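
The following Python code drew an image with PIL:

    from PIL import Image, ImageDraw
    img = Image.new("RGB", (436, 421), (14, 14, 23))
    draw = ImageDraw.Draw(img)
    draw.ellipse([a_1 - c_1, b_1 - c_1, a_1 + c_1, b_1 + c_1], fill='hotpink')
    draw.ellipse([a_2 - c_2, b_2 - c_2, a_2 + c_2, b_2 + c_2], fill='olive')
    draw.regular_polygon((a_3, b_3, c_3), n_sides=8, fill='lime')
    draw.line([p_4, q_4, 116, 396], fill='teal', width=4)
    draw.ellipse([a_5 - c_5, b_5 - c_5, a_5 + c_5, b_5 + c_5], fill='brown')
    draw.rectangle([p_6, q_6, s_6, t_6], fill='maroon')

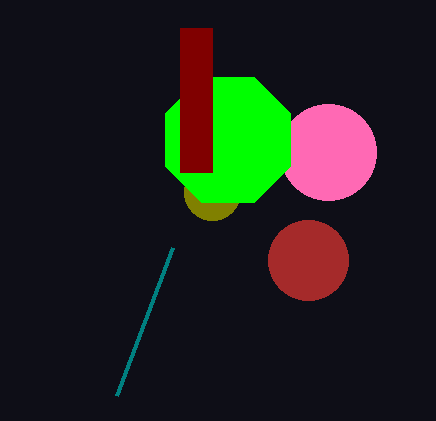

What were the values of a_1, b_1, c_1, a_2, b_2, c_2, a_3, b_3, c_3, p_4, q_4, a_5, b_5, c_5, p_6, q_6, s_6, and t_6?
a_1 = 328, b_1 = 152, c_1 = 48, a_2 = 212, b_2 = 192, c_2 = 28, a_3 = 228, b_3 = 140, c_3 = 68, p_4 = 172, q_4 = 248, a_5 = 308, b_5 = 260, c_5 = 40, p_6 = 180, q_6 = 28, s_6 = 212, t_6 = 172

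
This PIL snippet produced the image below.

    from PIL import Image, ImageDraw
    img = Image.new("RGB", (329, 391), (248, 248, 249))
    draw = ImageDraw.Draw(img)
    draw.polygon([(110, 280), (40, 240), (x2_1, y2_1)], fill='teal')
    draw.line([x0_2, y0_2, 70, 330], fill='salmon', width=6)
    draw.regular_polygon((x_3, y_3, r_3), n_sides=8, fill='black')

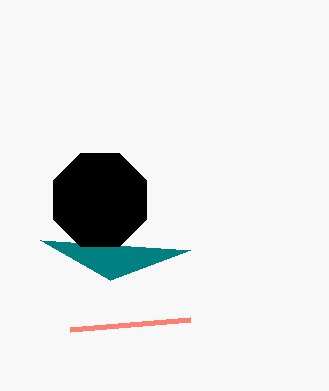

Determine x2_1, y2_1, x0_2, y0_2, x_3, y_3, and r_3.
x2_1 = 190; y2_1 = 250; x0_2 = 190; y0_2 = 320; x_3 = 100; y_3 = 200; r_3 = 50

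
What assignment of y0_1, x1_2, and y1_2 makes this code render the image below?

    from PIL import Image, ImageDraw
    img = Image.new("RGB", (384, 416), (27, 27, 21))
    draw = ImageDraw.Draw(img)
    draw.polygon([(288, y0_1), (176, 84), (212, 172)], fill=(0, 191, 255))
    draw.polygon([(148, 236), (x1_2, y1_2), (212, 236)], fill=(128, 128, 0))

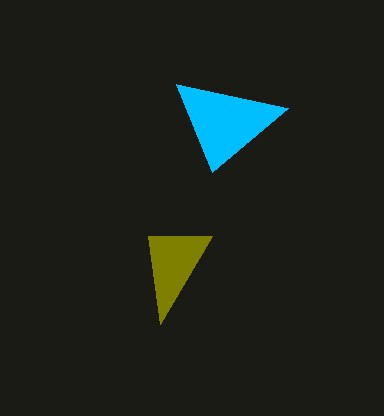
y0_1 = 108, x1_2 = 160, y1_2 = 324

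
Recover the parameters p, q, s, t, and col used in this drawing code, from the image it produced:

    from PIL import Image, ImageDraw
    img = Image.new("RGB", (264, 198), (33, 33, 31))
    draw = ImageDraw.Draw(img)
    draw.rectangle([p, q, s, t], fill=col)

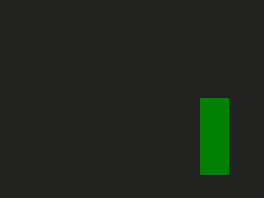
p = 200, q = 98, s = 228, t = 174, col = 'green'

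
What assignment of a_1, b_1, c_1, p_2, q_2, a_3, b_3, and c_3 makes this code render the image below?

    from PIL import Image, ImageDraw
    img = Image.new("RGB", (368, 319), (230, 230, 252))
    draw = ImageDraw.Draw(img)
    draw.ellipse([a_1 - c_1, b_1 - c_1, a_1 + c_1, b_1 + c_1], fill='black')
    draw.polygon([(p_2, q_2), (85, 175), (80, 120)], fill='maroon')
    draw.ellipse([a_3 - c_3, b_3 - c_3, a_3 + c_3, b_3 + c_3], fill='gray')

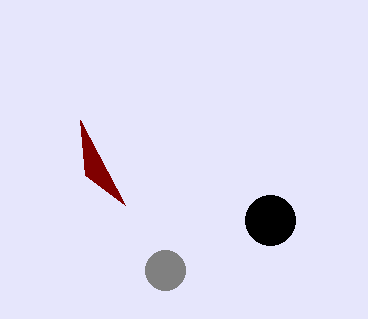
a_1 = 270; b_1 = 220; c_1 = 25; p_2 = 125; q_2 = 205; a_3 = 165; b_3 = 270; c_3 = 20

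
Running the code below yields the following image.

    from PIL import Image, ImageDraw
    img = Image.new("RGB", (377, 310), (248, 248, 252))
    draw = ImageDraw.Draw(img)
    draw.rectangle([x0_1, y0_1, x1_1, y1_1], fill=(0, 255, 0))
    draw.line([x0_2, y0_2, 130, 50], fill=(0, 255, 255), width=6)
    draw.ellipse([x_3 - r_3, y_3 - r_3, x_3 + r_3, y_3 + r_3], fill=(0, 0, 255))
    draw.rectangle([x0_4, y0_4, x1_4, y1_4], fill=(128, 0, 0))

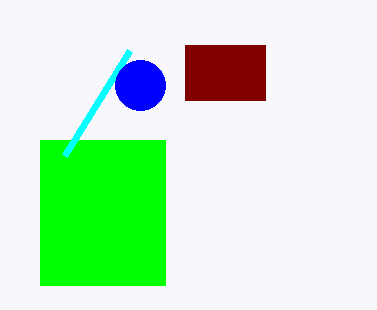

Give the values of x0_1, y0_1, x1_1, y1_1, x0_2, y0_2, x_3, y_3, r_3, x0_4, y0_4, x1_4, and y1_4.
x0_1 = 40; y0_1 = 140; x1_1 = 165; y1_1 = 285; x0_2 = 65; y0_2 = 155; x_3 = 140; y_3 = 85; r_3 = 25; x0_4 = 185; y0_4 = 45; x1_4 = 265; y1_4 = 100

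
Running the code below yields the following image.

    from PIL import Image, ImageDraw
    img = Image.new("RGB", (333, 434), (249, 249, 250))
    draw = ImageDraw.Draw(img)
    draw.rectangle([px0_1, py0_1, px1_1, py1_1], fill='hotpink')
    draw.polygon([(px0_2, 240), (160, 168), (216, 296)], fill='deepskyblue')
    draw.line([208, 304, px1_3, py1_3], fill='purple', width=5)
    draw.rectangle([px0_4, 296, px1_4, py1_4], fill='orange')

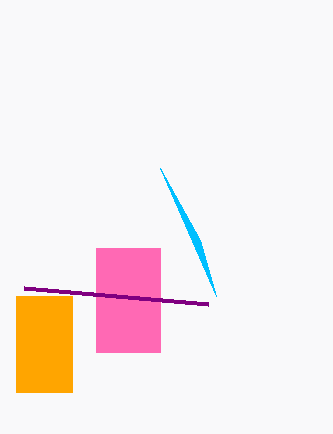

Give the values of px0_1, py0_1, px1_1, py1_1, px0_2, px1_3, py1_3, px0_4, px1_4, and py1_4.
px0_1 = 96, py0_1 = 248, px1_1 = 160, py1_1 = 352, px0_2 = 200, px1_3 = 24, py1_3 = 288, px0_4 = 16, px1_4 = 72, py1_4 = 392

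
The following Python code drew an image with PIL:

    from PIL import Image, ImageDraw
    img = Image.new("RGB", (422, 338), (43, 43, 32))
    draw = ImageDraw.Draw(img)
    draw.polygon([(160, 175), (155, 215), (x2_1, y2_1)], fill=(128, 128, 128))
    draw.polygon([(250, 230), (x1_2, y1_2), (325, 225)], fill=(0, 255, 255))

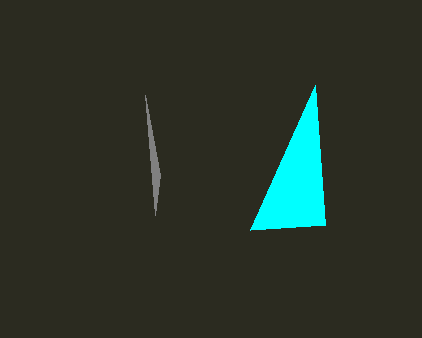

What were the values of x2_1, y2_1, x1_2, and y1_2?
x2_1 = 145
y2_1 = 95
x1_2 = 315
y1_2 = 85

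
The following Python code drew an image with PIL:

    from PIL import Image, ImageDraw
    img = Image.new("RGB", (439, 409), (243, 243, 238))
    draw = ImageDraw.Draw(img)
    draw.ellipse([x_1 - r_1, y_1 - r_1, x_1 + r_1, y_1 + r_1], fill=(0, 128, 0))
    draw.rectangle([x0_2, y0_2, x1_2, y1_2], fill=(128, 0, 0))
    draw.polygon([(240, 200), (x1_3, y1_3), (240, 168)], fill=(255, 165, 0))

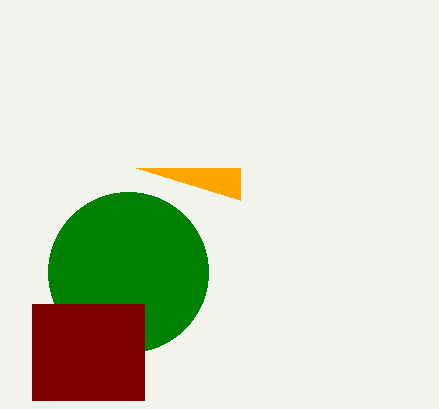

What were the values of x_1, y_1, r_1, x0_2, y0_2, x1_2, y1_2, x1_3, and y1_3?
x_1 = 128, y_1 = 272, r_1 = 80, x0_2 = 32, y0_2 = 304, x1_2 = 144, y1_2 = 400, x1_3 = 136, y1_3 = 168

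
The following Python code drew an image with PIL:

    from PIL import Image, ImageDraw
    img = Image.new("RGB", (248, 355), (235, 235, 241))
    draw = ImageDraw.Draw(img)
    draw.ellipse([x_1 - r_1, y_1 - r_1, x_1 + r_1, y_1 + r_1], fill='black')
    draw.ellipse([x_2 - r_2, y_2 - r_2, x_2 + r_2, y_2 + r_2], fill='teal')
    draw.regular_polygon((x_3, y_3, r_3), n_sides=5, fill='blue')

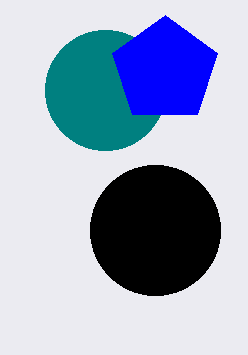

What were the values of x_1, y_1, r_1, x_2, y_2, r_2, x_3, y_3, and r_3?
x_1 = 155, y_1 = 230, r_1 = 65, x_2 = 105, y_2 = 90, r_2 = 60, x_3 = 165, y_3 = 70, r_3 = 55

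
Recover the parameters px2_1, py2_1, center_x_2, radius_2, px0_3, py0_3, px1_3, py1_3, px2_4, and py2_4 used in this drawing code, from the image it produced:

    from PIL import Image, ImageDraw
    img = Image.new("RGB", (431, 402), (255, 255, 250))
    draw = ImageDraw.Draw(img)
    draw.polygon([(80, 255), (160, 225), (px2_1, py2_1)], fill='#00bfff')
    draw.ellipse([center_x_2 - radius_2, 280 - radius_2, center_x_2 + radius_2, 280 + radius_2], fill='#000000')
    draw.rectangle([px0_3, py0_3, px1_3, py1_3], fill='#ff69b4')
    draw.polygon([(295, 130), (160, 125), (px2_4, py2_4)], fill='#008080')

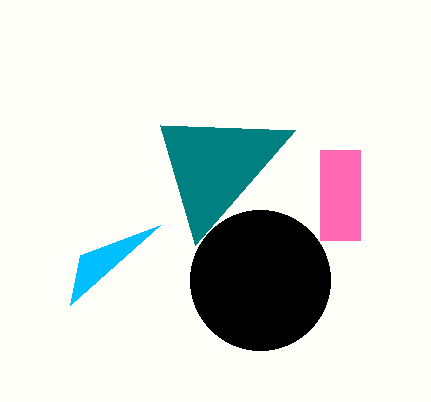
px2_1 = 70
py2_1 = 305
center_x_2 = 260
radius_2 = 70
px0_3 = 320
py0_3 = 150
px1_3 = 360
py1_3 = 240
px2_4 = 195
py2_4 = 245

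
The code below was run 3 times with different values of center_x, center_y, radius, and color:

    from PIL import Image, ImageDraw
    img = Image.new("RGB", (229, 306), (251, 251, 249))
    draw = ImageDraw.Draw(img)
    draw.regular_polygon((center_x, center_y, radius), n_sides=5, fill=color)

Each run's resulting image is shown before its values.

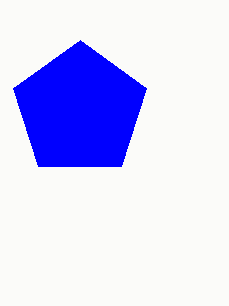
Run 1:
center_x = 80, center_y = 110, radius = 70, color = 'blue'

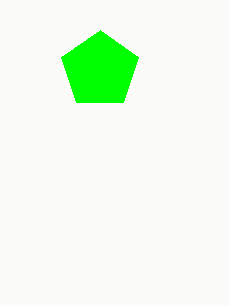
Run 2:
center_x = 100, center_y = 70, radius = 40, color = 'lime'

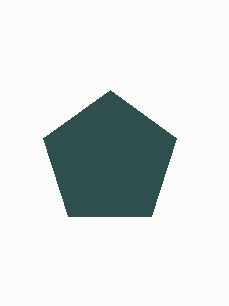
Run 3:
center_x = 110, center_y = 160, radius = 70, color = 'darkslategray'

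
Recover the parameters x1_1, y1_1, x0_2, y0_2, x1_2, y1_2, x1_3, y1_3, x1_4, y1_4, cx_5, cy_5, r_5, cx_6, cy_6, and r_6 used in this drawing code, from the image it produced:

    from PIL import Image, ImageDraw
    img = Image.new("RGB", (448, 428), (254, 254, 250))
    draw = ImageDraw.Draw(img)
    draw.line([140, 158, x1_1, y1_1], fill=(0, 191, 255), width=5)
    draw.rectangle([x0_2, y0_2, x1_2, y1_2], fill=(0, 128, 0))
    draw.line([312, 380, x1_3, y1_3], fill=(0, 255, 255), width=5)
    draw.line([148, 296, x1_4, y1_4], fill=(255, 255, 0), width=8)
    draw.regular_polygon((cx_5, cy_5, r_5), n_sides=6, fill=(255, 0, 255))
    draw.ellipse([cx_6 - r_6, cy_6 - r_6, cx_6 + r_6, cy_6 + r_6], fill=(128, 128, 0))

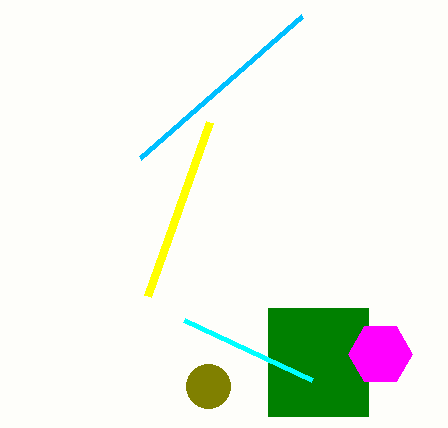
x1_1 = 302; y1_1 = 16; x0_2 = 268; y0_2 = 308; x1_2 = 368; y1_2 = 416; x1_3 = 184; y1_3 = 320; x1_4 = 210; y1_4 = 122; cx_5 = 380; cy_5 = 354; r_5 = 32; cx_6 = 208; cy_6 = 386; r_6 = 22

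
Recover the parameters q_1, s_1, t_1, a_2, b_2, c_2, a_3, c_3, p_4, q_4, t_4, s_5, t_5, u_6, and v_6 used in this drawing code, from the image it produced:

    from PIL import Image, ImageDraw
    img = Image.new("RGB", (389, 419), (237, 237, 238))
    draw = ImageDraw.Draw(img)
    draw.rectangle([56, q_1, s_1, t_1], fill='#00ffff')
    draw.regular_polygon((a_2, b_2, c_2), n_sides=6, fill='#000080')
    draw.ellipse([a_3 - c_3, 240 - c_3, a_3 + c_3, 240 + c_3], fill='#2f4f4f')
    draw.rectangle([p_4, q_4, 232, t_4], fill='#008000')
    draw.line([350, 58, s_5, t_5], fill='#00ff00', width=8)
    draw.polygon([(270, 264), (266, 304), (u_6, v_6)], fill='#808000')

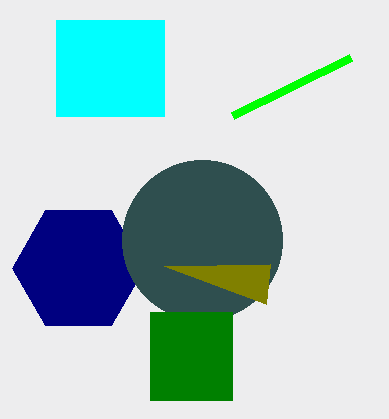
q_1 = 20; s_1 = 164; t_1 = 116; a_2 = 78; b_2 = 268; c_2 = 66; a_3 = 202; c_3 = 80; p_4 = 150; q_4 = 312; t_4 = 400; s_5 = 232; t_5 = 116; u_6 = 164; v_6 = 266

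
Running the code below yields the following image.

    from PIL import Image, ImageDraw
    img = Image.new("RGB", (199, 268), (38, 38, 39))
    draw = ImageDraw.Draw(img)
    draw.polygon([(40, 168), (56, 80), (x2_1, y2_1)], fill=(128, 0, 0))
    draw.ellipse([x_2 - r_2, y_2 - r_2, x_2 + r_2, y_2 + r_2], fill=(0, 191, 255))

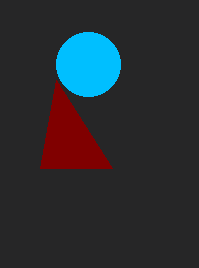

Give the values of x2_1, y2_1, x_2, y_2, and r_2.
x2_1 = 112; y2_1 = 168; x_2 = 88; y_2 = 64; r_2 = 32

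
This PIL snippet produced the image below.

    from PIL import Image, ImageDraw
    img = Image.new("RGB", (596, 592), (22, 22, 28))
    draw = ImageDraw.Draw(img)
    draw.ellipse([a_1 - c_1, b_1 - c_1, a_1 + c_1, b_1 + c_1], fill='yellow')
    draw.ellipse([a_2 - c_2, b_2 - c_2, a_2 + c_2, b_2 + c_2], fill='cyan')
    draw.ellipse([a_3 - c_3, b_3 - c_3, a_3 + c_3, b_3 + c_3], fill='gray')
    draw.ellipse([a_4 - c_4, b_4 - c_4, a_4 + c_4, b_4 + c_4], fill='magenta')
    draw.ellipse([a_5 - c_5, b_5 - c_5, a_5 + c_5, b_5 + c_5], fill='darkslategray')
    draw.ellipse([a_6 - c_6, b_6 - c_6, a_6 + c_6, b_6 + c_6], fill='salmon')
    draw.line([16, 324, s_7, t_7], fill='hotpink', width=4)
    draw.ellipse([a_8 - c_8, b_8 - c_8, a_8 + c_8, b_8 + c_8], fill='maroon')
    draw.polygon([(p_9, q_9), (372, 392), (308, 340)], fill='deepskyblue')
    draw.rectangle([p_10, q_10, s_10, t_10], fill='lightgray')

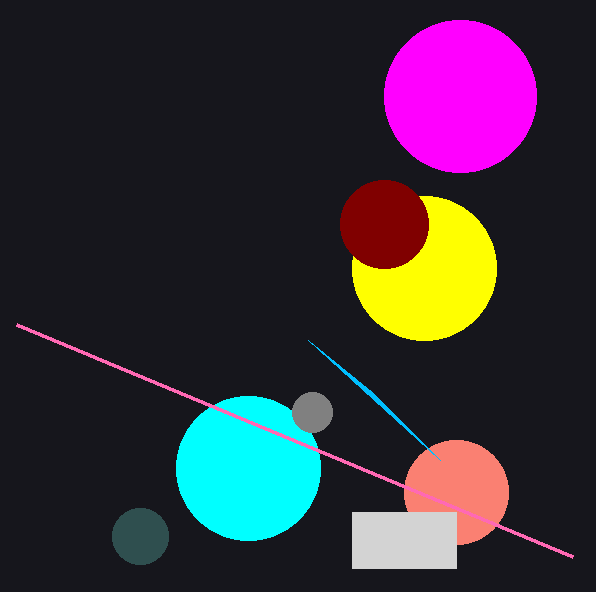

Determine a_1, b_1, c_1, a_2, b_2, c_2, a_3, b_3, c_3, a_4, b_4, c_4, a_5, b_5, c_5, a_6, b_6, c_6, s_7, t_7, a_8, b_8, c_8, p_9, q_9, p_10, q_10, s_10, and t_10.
a_1 = 424; b_1 = 268; c_1 = 72; a_2 = 248; b_2 = 468; c_2 = 72; a_3 = 312; b_3 = 412; c_3 = 20; a_4 = 460; b_4 = 96; c_4 = 76; a_5 = 140; b_5 = 536; c_5 = 28; a_6 = 456; b_6 = 492; c_6 = 52; s_7 = 572; t_7 = 556; a_8 = 384; b_8 = 224; c_8 = 44; p_9 = 440; q_9 = 460; p_10 = 352; q_10 = 512; s_10 = 456; t_10 = 568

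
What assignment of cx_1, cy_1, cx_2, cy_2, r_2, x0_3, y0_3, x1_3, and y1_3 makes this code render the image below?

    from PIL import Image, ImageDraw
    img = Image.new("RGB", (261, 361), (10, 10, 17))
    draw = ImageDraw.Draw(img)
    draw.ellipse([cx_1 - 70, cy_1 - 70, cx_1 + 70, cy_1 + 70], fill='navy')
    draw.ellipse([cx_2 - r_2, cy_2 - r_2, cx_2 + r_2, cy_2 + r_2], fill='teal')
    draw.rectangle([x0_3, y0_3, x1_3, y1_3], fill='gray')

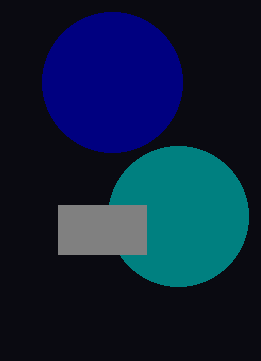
cx_1 = 112, cy_1 = 82, cx_2 = 178, cy_2 = 216, r_2 = 70, x0_3 = 58, y0_3 = 205, x1_3 = 146, y1_3 = 254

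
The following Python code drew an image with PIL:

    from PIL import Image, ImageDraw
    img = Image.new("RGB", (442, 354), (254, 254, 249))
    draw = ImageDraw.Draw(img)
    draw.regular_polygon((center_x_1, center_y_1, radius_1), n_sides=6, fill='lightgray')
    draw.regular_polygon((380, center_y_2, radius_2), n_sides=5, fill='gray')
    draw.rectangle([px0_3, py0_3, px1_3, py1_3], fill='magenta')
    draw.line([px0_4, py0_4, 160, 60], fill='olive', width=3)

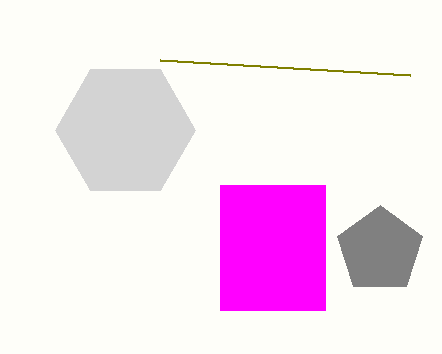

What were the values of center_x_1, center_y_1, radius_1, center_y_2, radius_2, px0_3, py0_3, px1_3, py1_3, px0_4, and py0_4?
center_x_1 = 125, center_y_1 = 130, radius_1 = 70, center_y_2 = 250, radius_2 = 45, px0_3 = 220, py0_3 = 185, px1_3 = 325, py1_3 = 310, px0_4 = 410, py0_4 = 75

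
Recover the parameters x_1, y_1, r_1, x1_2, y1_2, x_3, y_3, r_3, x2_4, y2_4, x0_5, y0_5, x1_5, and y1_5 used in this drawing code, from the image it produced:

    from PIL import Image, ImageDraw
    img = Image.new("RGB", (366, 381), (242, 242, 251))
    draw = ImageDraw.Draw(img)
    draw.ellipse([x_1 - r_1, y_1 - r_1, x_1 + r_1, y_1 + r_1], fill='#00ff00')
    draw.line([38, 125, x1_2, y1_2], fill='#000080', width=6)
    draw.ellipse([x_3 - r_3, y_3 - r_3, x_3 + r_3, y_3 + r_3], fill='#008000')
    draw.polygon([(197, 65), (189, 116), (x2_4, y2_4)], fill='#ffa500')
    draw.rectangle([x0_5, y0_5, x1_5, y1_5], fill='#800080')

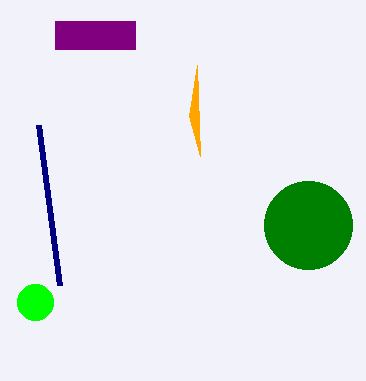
x_1 = 35, y_1 = 302, r_1 = 18, x1_2 = 59, y1_2 = 285, x_3 = 308, y_3 = 225, r_3 = 44, x2_4 = 200, y2_4 = 156, x0_5 = 55, y0_5 = 21, x1_5 = 135, y1_5 = 49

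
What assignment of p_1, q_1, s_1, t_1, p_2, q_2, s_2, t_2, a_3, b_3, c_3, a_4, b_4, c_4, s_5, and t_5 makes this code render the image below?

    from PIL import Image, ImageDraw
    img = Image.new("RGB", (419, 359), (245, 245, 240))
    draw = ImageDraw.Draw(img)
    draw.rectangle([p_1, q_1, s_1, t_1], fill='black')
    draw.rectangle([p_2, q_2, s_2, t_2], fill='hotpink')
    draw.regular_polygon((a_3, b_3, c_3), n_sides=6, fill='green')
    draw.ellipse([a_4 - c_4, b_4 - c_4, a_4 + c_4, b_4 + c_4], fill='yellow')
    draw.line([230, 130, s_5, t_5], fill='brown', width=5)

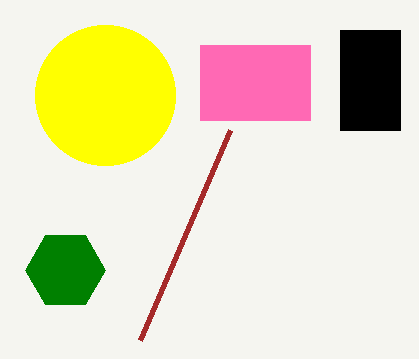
p_1 = 340
q_1 = 30
s_1 = 400
t_1 = 130
p_2 = 200
q_2 = 45
s_2 = 310
t_2 = 120
a_3 = 65
b_3 = 270
c_3 = 40
a_4 = 105
b_4 = 95
c_4 = 70
s_5 = 140
t_5 = 340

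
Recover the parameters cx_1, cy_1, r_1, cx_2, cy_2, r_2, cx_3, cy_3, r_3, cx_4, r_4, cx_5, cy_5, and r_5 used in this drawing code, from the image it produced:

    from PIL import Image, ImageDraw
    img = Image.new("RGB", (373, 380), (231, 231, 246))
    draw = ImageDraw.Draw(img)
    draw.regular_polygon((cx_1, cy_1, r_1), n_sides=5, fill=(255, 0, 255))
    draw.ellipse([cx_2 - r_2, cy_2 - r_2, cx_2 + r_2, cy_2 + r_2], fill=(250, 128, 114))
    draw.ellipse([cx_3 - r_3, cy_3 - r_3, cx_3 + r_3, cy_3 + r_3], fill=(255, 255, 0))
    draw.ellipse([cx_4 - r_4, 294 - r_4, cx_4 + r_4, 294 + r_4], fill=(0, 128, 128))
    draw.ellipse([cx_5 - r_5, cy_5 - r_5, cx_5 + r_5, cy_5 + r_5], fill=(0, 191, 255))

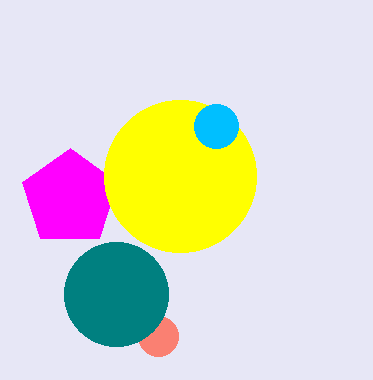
cx_1 = 70
cy_1 = 198
r_1 = 50
cx_2 = 158
cy_2 = 336
r_2 = 20
cx_3 = 180
cy_3 = 176
r_3 = 76
cx_4 = 116
r_4 = 52
cx_5 = 216
cy_5 = 126
r_5 = 22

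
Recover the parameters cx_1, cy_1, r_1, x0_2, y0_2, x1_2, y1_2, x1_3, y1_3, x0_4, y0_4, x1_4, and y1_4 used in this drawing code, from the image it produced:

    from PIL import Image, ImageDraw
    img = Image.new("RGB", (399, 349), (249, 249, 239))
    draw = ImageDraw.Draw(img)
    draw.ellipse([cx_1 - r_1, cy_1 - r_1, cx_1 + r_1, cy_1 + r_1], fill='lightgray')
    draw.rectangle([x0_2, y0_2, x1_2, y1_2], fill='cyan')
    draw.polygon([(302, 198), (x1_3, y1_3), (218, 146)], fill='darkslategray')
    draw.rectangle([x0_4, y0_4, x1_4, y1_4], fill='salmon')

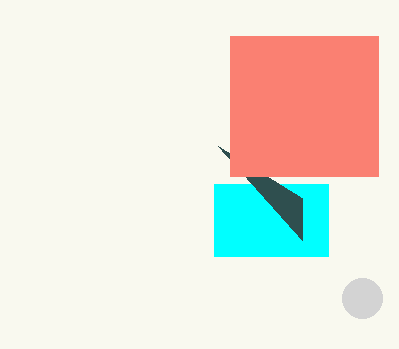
cx_1 = 362; cy_1 = 298; r_1 = 20; x0_2 = 214; y0_2 = 184; x1_2 = 328; y1_2 = 256; x1_3 = 302; y1_3 = 240; x0_4 = 230; y0_4 = 36; x1_4 = 378; y1_4 = 176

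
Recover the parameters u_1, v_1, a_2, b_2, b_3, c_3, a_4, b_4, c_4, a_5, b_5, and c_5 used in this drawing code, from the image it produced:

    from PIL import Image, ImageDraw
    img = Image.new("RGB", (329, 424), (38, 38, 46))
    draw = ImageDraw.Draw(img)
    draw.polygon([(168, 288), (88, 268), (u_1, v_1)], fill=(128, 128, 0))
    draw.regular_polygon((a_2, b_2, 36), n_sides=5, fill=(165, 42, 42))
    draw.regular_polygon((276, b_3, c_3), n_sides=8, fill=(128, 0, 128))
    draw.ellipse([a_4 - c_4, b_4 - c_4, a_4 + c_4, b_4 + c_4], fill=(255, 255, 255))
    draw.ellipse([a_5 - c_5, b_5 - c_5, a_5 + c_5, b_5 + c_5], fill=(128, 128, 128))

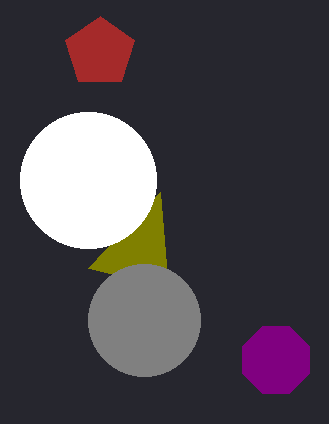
u_1 = 160; v_1 = 192; a_2 = 100; b_2 = 52; b_3 = 360; c_3 = 36; a_4 = 88; b_4 = 180; c_4 = 68; a_5 = 144; b_5 = 320; c_5 = 56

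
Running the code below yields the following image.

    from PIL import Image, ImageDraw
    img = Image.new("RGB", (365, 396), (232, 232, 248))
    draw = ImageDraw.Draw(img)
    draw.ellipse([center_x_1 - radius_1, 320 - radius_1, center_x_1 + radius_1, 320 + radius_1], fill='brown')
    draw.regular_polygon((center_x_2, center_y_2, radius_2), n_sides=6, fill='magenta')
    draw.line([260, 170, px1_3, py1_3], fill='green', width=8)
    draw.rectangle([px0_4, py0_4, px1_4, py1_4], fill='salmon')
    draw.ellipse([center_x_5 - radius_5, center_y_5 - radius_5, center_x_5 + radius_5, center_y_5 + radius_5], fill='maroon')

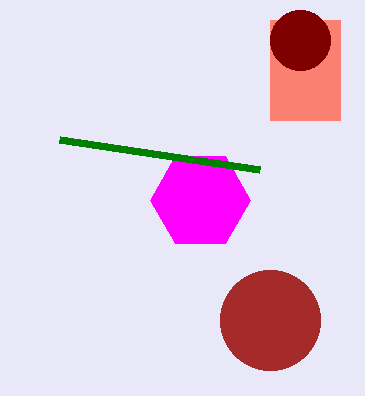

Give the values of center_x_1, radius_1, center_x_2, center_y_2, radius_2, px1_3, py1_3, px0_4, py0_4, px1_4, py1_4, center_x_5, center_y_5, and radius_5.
center_x_1 = 270
radius_1 = 50
center_x_2 = 200
center_y_2 = 200
radius_2 = 50
px1_3 = 60
py1_3 = 140
px0_4 = 270
py0_4 = 20
px1_4 = 340
py1_4 = 120
center_x_5 = 300
center_y_5 = 40
radius_5 = 30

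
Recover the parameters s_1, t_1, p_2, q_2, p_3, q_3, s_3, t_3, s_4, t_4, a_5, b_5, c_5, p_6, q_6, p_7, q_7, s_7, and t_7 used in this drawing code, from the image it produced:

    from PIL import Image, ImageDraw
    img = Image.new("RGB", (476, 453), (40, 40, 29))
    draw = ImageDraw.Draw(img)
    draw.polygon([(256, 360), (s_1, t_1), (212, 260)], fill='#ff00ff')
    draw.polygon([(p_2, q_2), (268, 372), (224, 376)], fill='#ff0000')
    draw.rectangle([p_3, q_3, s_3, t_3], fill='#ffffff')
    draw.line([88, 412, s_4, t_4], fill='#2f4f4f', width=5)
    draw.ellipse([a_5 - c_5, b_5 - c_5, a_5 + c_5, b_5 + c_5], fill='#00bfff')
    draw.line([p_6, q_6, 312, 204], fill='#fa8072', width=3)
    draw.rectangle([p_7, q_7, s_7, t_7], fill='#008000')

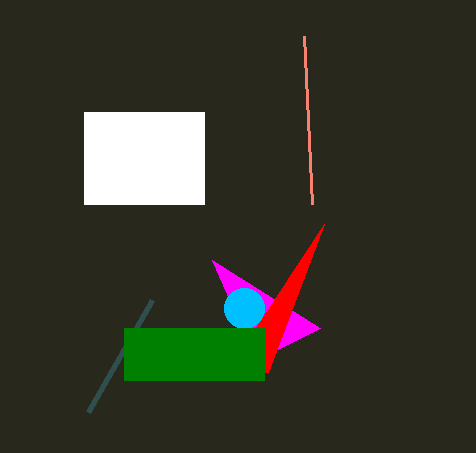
s_1 = 320, t_1 = 328, p_2 = 324, q_2 = 224, p_3 = 84, q_3 = 112, s_3 = 204, t_3 = 204, s_4 = 152, t_4 = 300, a_5 = 244, b_5 = 308, c_5 = 20, p_6 = 304, q_6 = 36, p_7 = 124, q_7 = 328, s_7 = 264, t_7 = 380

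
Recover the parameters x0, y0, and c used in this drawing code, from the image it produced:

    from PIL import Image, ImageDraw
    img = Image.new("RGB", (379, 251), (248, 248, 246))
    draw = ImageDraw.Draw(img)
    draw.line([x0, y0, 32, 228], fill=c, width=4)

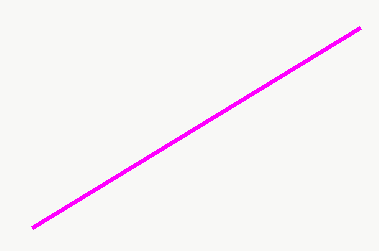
x0 = 360, y0 = 28, c = 'magenta'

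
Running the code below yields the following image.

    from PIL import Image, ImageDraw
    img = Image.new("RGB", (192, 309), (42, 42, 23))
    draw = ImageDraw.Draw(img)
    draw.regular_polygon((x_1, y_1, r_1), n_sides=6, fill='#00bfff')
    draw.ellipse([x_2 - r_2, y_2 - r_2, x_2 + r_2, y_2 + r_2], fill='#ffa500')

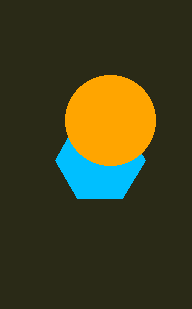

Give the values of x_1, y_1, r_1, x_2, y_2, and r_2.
x_1 = 100; y_1 = 160; r_1 = 45; x_2 = 110; y_2 = 120; r_2 = 45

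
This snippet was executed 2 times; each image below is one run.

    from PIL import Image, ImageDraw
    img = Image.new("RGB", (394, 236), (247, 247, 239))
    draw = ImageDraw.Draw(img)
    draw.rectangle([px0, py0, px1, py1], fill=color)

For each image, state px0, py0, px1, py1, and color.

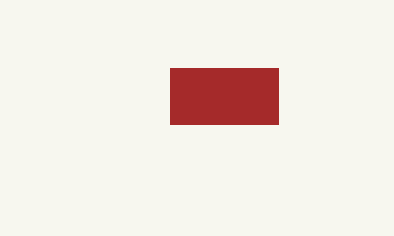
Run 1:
px0 = 170, py0 = 68, px1 = 278, py1 = 124, color = 'brown'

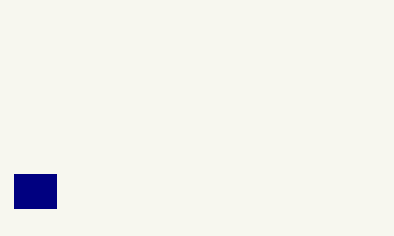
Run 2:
px0 = 14
py0 = 174
px1 = 56
py1 = 208
color = 'navy'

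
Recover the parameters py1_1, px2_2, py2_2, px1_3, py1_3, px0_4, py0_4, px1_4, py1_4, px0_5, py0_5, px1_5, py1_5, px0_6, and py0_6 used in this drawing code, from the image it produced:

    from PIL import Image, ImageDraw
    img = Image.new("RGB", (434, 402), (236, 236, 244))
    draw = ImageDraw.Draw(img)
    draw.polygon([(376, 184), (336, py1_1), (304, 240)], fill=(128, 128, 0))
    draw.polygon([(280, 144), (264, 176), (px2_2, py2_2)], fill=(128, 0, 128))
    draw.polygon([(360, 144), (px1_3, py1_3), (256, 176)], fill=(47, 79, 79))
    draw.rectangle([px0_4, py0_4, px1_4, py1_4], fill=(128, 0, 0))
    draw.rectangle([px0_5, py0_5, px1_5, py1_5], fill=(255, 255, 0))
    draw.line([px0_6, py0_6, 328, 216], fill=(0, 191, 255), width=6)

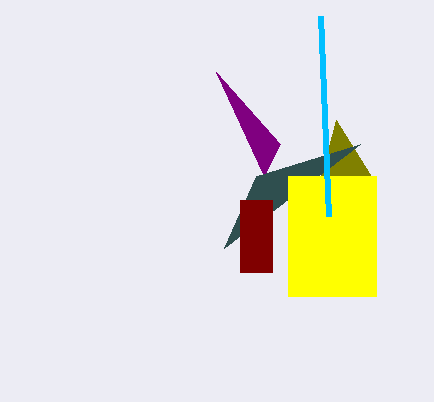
py1_1 = 120, px2_2 = 216, py2_2 = 72, px1_3 = 224, py1_3 = 248, px0_4 = 240, py0_4 = 200, px1_4 = 272, py1_4 = 272, px0_5 = 288, py0_5 = 176, px1_5 = 376, py1_5 = 296, px0_6 = 320, py0_6 = 16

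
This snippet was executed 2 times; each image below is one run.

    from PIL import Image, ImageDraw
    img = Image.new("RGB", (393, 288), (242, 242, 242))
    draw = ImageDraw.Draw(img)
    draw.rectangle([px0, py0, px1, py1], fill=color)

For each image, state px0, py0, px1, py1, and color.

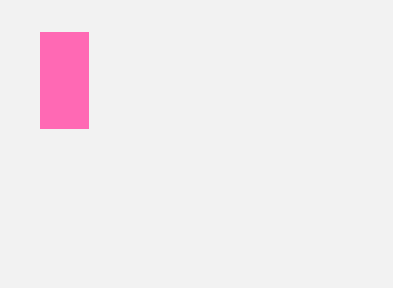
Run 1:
px0 = 40
py0 = 32
px1 = 88
py1 = 128
color = 'hotpink'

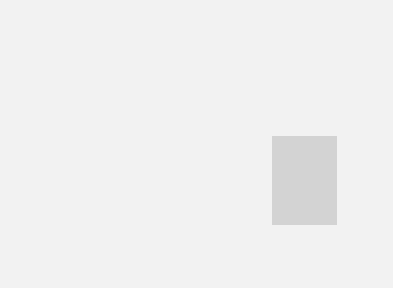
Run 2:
px0 = 272; py0 = 136; px1 = 336; py1 = 224; color = 'lightgray'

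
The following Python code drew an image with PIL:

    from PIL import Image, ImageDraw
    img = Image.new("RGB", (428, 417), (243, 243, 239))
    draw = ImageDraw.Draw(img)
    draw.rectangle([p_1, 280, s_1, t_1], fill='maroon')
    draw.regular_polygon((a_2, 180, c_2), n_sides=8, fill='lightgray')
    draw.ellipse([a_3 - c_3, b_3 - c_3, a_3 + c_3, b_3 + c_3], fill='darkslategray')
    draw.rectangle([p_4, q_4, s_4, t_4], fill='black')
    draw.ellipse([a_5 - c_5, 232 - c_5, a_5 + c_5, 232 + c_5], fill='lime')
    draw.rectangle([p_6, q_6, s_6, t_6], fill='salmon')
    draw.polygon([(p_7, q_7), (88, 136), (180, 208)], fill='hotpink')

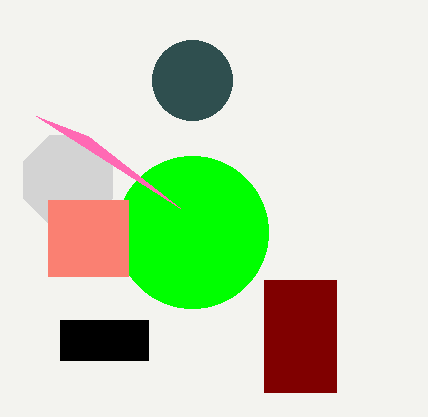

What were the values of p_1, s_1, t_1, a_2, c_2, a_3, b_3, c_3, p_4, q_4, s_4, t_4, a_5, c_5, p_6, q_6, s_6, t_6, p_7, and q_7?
p_1 = 264; s_1 = 336; t_1 = 392; a_2 = 68; c_2 = 48; a_3 = 192; b_3 = 80; c_3 = 40; p_4 = 60; q_4 = 320; s_4 = 148; t_4 = 360; a_5 = 192; c_5 = 76; p_6 = 48; q_6 = 200; s_6 = 128; t_6 = 276; p_7 = 36; q_7 = 116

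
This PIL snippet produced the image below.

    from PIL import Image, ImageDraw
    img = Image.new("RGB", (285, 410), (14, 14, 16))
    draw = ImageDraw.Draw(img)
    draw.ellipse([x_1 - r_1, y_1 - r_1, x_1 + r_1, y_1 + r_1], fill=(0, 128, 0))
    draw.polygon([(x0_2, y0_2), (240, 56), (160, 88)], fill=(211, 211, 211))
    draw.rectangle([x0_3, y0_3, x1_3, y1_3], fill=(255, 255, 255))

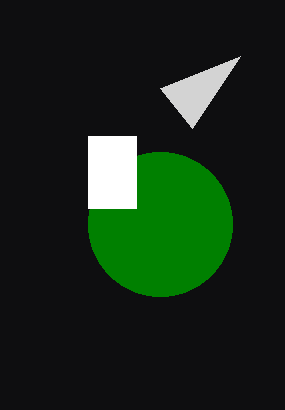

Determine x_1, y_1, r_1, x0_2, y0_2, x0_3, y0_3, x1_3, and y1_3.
x_1 = 160, y_1 = 224, r_1 = 72, x0_2 = 192, y0_2 = 128, x0_3 = 88, y0_3 = 136, x1_3 = 136, y1_3 = 208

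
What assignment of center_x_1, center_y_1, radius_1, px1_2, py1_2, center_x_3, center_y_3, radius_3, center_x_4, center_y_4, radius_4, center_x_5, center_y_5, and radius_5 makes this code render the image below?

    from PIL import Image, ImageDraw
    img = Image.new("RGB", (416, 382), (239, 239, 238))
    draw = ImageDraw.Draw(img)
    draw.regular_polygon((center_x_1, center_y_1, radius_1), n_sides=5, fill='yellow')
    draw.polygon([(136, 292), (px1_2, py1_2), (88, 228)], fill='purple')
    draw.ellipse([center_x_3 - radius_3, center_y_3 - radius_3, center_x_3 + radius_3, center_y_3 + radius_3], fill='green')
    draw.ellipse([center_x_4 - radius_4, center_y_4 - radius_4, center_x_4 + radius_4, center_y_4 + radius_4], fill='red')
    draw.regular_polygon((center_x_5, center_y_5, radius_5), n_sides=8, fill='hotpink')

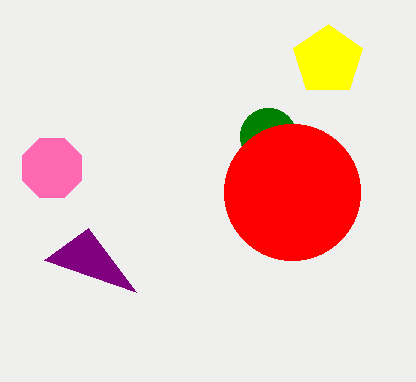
center_x_1 = 328, center_y_1 = 60, radius_1 = 36, px1_2 = 44, py1_2 = 260, center_x_3 = 268, center_y_3 = 136, radius_3 = 28, center_x_4 = 292, center_y_4 = 192, radius_4 = 68, center_x_5 = 52, center_y_5 = 168, radius_5 = 32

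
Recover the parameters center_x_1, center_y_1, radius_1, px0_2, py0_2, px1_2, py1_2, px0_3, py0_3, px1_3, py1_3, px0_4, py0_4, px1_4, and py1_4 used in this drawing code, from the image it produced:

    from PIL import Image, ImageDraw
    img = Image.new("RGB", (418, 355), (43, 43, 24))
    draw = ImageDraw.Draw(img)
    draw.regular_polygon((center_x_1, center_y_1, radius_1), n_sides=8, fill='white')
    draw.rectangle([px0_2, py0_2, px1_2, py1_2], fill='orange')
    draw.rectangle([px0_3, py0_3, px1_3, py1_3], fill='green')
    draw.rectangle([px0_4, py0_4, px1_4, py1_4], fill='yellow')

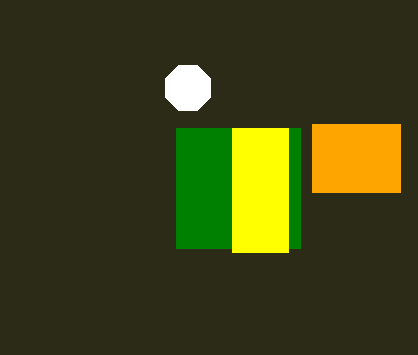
center_x_1 = 188, center_y_1 = 88, radius_1 = 24, px0_2 = 312, py0_2 = 124, px1_2 = 400, py1_2 = 192, px0_3 = 176, py0_3 = 128, px1_3 = 300, py1_3 = 248, px0_4 = 232, py0_4 = 128, px1_4 = 288, py1_4 = 252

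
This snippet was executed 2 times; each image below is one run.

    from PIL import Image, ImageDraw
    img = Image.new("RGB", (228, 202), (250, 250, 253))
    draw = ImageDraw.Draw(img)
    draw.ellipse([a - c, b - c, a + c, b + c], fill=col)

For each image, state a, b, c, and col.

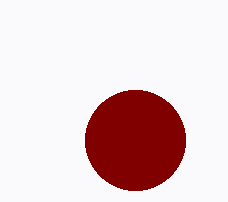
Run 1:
a = 135; b = 140; c = 50; col = 'maroon'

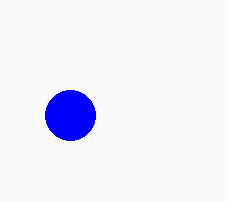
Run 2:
a = 70, b = 115, c = 25, col = 'blue'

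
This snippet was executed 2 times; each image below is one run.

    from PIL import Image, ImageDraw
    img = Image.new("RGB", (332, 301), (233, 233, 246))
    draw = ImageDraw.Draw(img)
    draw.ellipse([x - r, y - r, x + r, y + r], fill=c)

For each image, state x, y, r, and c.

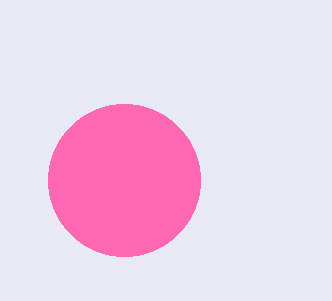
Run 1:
x = 124; y = 180; r = 76; c = 'hotpink'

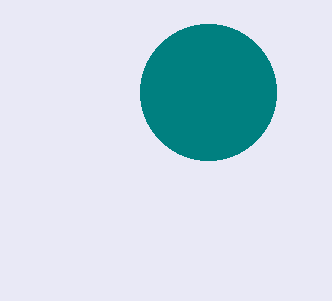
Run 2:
x = 208, y = 92, r = 68, c = 'teal'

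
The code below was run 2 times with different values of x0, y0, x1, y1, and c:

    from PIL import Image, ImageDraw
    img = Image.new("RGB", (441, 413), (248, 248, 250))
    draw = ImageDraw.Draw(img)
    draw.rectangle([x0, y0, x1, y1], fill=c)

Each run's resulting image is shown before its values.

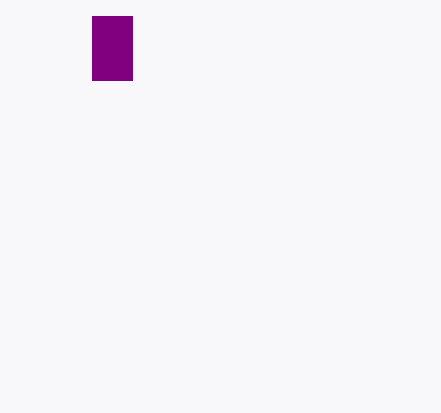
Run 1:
x0 = 92
y0 = 16
x1 = 132
y1 = 80
c = 'purple'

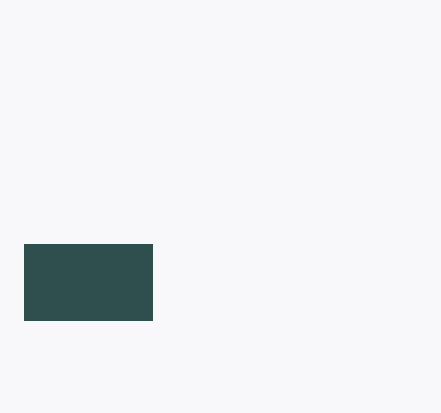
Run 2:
x0 = 24, y0 = 244, x1 = 152, y1 = 320, c = 'darkslategray'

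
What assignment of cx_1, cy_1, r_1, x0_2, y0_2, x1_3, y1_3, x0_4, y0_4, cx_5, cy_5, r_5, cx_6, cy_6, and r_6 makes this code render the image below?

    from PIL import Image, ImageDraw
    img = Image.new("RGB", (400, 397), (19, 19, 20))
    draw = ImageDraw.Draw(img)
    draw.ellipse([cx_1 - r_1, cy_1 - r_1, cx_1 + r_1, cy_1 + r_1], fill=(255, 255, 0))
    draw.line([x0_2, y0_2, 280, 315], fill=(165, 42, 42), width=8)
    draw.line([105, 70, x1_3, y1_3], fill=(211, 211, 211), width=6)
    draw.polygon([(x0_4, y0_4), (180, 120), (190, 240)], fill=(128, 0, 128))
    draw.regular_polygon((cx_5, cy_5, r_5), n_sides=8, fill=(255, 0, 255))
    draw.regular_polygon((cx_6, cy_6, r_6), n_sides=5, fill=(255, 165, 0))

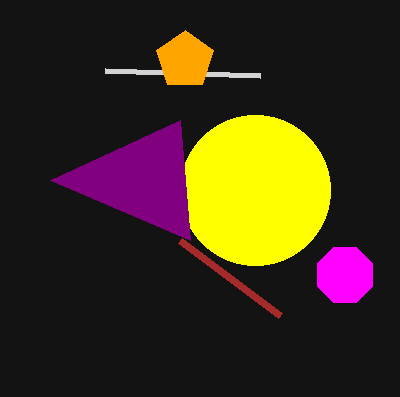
cx_1 = 255
cy_1 = 190
r_1 = 75
x0_2 = 180
y0_2 = 240
x1_3 = 260
y1_3 = 75
x0_4 = 50
y0_4 = 180
cx_5 = 345
cy_5 = 275
r_5 = 30
cx_6 = 185
cy_6 = 60
r_6 = 30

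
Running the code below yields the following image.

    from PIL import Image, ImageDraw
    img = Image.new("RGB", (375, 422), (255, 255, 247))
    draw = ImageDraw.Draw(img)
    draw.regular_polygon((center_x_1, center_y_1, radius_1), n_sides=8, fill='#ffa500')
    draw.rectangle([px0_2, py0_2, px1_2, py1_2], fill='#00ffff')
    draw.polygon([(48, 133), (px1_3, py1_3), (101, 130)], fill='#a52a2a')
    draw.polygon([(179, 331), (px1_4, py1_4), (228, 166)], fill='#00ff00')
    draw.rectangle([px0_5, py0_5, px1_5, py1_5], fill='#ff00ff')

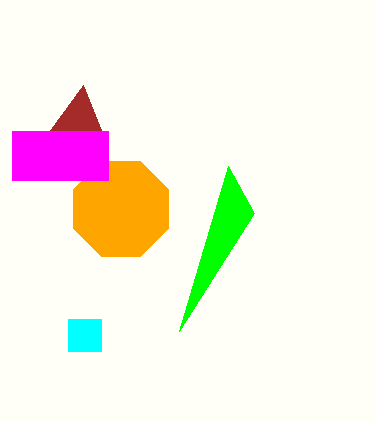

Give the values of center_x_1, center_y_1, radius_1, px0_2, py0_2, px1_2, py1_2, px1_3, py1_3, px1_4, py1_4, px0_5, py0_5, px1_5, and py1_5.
center_x_1 = 121
center_y_1 = 209
radius_1 = 51
px0_2 = 68
py0_2 = 319
px1_2 = 101
py1_2 = 351
px1_3 = 83
py1_3 = 85
px1_4 = 254
py1_4 = 213
px0_5 = 12
py0_5 = 131
px1_5 = 108
py1_5 = 180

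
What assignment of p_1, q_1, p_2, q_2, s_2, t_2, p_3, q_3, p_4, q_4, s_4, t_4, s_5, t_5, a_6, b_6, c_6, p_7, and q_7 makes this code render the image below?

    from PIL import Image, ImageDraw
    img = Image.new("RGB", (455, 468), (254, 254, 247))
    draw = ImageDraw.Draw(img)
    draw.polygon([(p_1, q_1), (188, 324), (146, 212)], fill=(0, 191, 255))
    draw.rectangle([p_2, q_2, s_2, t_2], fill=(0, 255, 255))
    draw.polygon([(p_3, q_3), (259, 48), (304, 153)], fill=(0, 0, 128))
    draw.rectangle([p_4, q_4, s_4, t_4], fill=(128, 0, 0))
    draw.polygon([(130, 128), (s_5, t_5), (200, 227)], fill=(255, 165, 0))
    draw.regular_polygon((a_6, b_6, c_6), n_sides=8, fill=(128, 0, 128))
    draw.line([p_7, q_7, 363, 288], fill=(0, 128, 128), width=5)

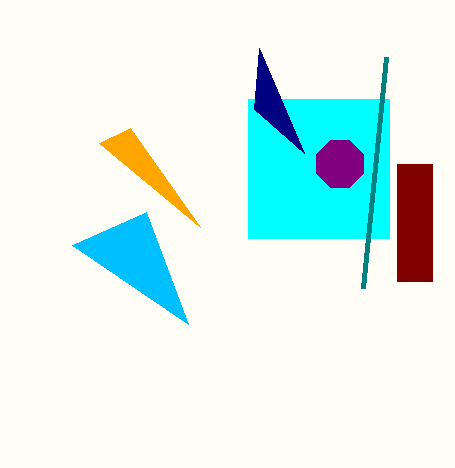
p_1 = 72
q_1 = 245
p_2 = 248
q_2 = 99
s_2 = 389
t_2 = 238
p_3 = 254
q_3 = 109
p_4 = 397
q_4 = 164
s_4 = 432
t_4 = 281
s_5 = 99
t_5 = 143
a_6 = 340
b_6 = 164
c_6 = 25
p_7 = 386
q_7 = 57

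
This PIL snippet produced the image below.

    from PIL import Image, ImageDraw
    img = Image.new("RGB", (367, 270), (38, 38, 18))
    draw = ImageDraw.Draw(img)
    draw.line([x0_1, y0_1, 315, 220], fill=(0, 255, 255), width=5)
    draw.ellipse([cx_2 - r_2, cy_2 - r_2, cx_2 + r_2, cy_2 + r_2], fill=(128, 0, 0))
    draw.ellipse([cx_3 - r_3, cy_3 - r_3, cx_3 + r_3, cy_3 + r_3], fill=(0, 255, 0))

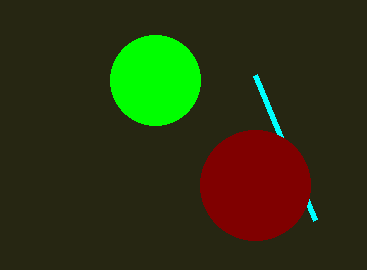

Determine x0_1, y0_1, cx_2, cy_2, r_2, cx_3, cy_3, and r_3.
x0_1 = 255
y0_1 = 75
cx_2 = 255
cy_2 = 185
r_2 = 55
cx_3 = 155
cy_3 = 80
r_3 = 45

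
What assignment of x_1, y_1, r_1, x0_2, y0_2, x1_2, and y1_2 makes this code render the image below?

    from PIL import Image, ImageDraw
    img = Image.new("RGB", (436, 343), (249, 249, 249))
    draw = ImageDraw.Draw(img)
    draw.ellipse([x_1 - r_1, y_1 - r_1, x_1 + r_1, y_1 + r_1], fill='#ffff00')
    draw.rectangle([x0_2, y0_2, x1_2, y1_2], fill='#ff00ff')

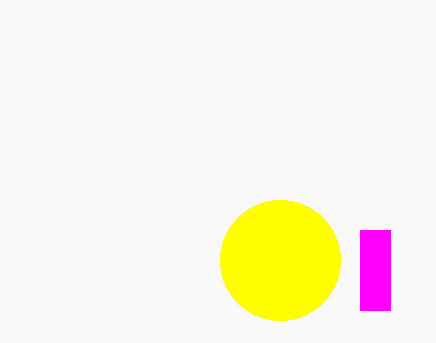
x_1 = 280, y_1 = 260, r_1 = 60, x0_2 = 360, y0_2 = 230, x1_2 = 390, y1_2 = 310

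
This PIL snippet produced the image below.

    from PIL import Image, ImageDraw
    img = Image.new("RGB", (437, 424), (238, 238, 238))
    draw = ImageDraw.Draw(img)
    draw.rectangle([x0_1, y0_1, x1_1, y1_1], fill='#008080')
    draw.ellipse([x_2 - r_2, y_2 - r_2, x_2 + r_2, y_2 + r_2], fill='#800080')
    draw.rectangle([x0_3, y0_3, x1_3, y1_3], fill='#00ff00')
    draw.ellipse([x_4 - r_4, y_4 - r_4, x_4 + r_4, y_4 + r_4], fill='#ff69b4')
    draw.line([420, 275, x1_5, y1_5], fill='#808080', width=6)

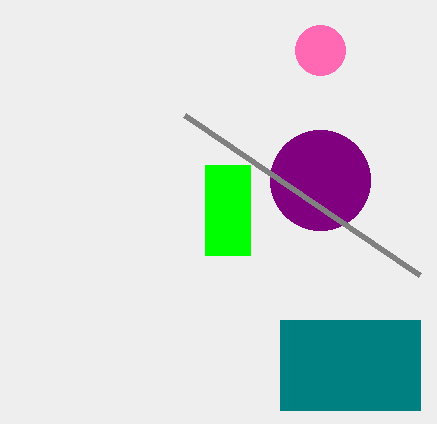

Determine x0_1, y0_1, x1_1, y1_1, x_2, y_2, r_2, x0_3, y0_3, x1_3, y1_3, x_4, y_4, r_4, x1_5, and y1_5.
x0_1 = 280; y0_1 = 320; x1_1 = 420; y1_1 = 410; x_2 = 320; y_2 = 180; r_2 = 50; x0_3 = 205; y0_3 = 165; x1_3 = 250; y1_3 = 255; x_4 = 320; y_4 = 50; r_4 = 25; x1_5 = 185; y1_5 = 115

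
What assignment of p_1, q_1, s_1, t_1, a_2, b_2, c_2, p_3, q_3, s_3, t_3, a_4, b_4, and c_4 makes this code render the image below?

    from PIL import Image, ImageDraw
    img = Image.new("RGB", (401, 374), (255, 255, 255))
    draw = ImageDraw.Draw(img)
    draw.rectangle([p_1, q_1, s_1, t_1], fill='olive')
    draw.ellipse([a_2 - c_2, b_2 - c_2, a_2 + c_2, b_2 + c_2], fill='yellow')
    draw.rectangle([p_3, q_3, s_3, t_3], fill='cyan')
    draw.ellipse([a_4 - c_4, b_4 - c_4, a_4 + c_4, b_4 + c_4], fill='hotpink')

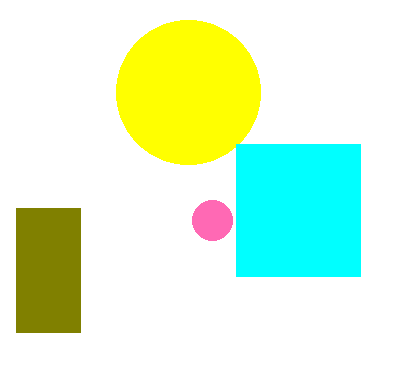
p_1 = 16; q_1 = 208; s_1 = 80; t_1 = 332; a_2 = 188; b_2 = 92; c_2 = 72; p_3 = 236; q_3 = 144; s_3 = 360; t_3 = 276; a_4 = 212; b_4 = 220; c_4 = 20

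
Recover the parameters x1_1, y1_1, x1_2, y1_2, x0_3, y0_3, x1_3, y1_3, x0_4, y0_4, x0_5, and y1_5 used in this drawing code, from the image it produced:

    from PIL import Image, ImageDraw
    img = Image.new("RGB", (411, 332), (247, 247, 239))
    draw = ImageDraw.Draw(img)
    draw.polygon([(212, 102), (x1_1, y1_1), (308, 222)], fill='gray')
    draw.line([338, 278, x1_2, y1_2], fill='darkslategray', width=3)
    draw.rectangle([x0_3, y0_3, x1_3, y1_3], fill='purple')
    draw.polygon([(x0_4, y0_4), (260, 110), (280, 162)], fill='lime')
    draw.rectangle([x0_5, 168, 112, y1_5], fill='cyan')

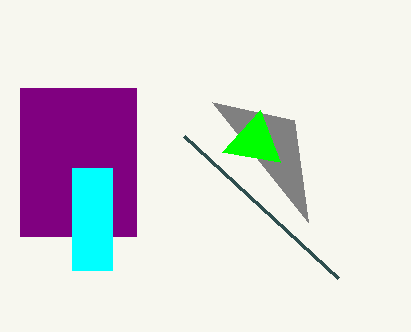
x1_1 = 294; y1_1 = 120; x1_2 = 184; y1_2 = 136; x0_3 = 20; y0_3 = 88; x1_3 = 136; y1_3 = 236; x0_4 = 222; y0_4 = 152; x0_5 = 72; y1_5 = 270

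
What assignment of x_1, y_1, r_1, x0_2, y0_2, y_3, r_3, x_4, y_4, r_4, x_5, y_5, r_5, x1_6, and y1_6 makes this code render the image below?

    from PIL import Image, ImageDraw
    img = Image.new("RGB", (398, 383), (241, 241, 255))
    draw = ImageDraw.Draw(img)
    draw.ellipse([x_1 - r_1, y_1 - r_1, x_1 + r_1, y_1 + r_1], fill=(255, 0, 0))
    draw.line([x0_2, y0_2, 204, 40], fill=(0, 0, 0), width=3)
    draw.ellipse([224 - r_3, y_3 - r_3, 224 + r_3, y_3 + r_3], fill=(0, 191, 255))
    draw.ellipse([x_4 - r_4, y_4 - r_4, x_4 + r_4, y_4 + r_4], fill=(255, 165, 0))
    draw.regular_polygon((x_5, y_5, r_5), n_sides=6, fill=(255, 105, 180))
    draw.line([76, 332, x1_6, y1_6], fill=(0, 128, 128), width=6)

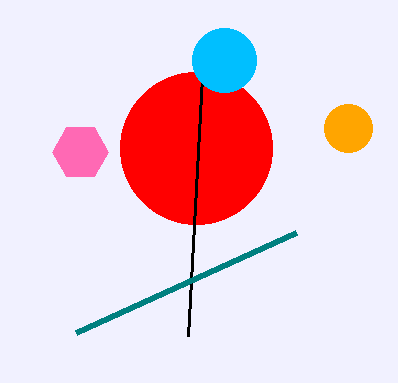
x_1 = 196; y_1 = 148; r_1 = 76; x0_2 = 188; y0_2 = 336; y_3 = 60; r_3 = 32; x_4 = 348; y_4 = 128; r_4 = 24; x_5 = 80; y_5 = 152; r_5 = 28; x1_6 = 296; y1_6 = 232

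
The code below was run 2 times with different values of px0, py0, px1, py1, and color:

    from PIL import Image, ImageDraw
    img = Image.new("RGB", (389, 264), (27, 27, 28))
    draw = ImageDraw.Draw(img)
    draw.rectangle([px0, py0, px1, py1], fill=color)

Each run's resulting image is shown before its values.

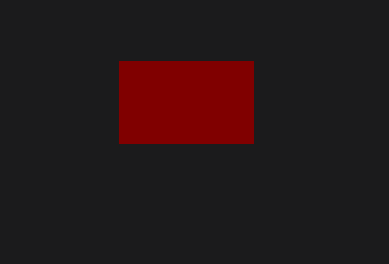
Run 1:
px0 = 119; py0 = 61; px1 = 253; py1 = 143; color = 'maroon'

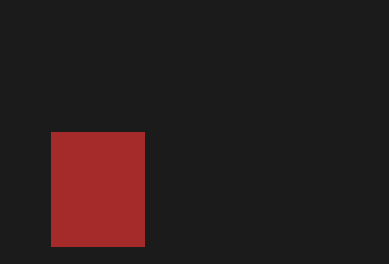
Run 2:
px0 = 51
py0 = 132
px1 = 144
py1 = 246
color = 'brown'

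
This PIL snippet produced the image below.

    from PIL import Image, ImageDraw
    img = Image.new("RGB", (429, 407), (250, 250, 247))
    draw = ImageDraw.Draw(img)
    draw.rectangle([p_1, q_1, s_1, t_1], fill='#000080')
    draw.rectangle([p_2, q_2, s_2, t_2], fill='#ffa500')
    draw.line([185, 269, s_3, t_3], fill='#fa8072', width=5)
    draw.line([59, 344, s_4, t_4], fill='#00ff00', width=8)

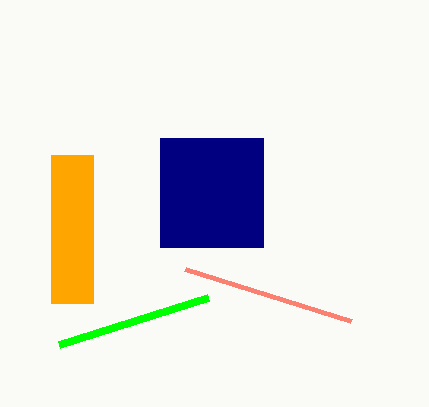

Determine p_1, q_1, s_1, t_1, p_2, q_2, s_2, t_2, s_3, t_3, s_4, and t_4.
p_1 = 160, q_1 = 138, s_1 = 263, t_1 = 247, p_2 = 51, q_2 = 155, s_2 = 93, t_2 = 303, s_3 = 351, t_3 = 321, s_4 = 208, t_4 = 297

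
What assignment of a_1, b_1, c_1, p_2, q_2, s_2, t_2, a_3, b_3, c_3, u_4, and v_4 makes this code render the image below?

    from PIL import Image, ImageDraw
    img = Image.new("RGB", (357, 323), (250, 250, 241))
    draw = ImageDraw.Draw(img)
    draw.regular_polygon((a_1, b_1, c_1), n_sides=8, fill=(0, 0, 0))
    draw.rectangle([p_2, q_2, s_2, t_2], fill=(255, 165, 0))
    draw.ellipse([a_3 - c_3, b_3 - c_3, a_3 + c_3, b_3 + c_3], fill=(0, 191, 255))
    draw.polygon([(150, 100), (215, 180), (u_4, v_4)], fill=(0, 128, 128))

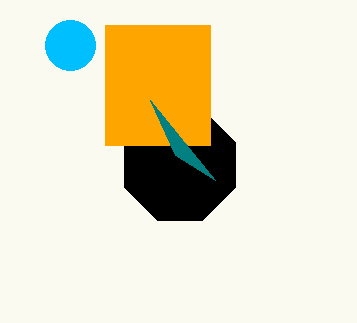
a_1 = 180; b_1 = 165; c_1 = 60; p_2 = 105; q_2 = 25; s_2 = 210; t_2 = 145; a_3 = 70; b_3 = 45; c_3 = 25; u_4 = 175; v_4 = 155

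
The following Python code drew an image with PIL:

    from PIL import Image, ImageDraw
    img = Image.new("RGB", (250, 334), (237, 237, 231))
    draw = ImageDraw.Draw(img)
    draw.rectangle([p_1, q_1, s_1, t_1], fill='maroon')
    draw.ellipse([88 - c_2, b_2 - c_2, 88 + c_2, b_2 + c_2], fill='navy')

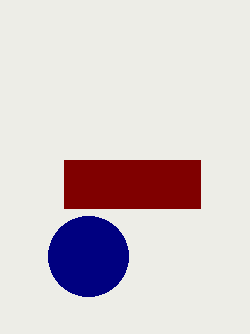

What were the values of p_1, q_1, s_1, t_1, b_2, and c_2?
p_1 = 64, q_1 = 160, s_1 = 200, t_1 = 208, b_2 = 256, c_2 = 40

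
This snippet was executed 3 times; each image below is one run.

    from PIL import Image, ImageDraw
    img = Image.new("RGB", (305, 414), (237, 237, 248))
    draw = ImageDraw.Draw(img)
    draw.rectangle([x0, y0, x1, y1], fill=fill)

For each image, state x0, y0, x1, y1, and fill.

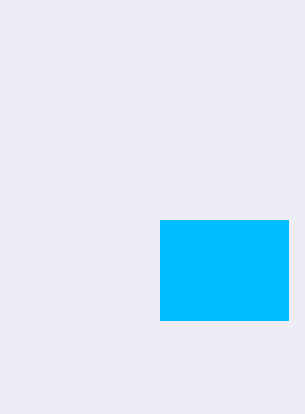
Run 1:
x0 = 160
y0 = 220
x1 = 288
y1 = 320
fill = 'deepskyblue'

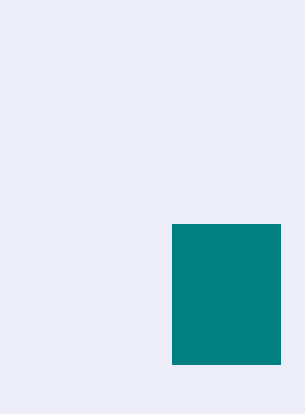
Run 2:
x0 = 172, y0 = 224, x1 = 280, y1 = 364, fill = 'teal'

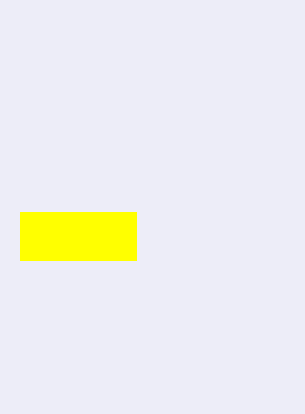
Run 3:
x0 = 20
y0 = 212
x1 = 136
y1 = 260
fill = 'yellow'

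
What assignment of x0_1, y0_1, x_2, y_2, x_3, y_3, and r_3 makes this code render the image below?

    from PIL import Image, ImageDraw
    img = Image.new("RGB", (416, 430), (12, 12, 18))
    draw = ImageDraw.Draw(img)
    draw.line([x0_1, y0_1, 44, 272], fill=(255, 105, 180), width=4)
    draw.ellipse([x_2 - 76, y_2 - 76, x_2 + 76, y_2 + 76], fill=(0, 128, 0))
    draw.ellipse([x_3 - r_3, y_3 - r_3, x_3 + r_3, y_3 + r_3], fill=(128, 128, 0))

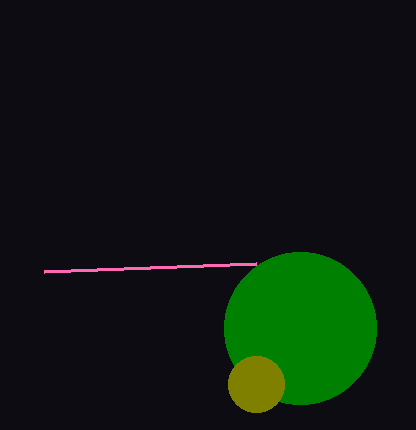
x0_1 = 256
y0_1 = 264
x_2 = 300
y_2 = 328
x_3 = 256
y_3 = 384
r_3 = 28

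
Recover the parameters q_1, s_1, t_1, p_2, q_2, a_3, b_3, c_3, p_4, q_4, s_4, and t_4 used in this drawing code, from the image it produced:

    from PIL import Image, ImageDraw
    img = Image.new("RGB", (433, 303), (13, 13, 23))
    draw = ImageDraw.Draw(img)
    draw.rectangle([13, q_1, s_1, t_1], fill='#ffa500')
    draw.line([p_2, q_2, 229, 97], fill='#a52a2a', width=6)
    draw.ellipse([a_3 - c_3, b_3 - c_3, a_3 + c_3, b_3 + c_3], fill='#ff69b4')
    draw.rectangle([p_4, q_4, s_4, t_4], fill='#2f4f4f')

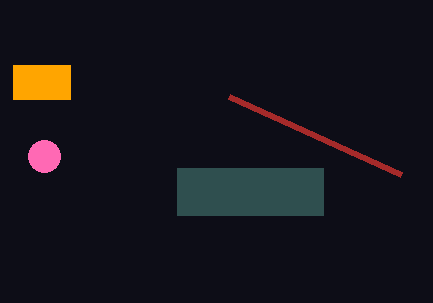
q_1 = 65, s_1 = 70, t_1 = 99, p_2 = 401, q_2 = 175, a_3 = 44, b_3 = 156, c_3 = 16, p_4 = 177, q_4 = 168, s_4 = 323, t_4 = 215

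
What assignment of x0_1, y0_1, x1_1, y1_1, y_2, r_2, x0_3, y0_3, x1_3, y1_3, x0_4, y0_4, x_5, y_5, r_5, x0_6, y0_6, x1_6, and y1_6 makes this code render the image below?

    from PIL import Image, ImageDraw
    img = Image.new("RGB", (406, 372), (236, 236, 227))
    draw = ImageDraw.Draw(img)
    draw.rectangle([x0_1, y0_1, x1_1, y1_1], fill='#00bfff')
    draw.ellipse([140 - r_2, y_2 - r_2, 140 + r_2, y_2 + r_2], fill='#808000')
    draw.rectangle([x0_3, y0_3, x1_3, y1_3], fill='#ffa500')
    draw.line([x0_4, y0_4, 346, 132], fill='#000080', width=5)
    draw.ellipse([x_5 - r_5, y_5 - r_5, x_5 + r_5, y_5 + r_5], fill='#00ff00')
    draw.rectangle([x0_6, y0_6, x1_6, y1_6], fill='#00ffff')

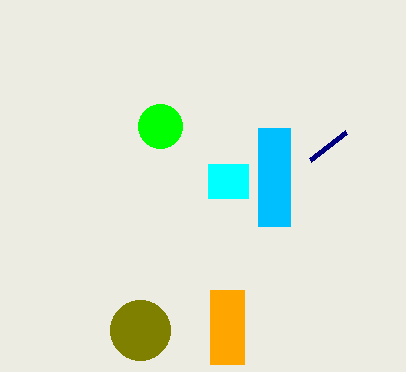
x0_1 = 258
y0_1 = 128
x1_1 = 290
y1_1 = 226
y_2 = 330
r_2 = 30
x0_3 = 210
y0_3 = 290
x1_3 = 244
y1_3 = 364
x0_4 = 310
y0_4 = 160
x_5 = 160
y_5 = 126
r_5 = 22
x0_6 = 208
y0_6 = 164
x1_6 = 248
y1_6 = 198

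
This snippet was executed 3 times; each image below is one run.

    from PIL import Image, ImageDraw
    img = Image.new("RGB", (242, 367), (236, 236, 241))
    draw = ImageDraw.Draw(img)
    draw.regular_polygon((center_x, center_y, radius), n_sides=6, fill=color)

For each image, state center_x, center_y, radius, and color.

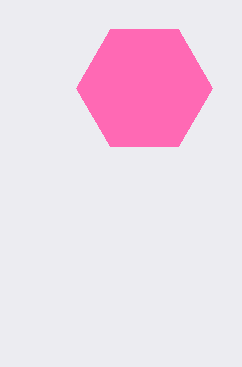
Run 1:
center_x = 144; center_y = 88; radius = 68; color = 'hotpink'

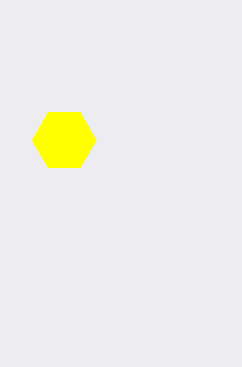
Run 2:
center_x = 64; center_y = 140; radius = 32; color = 'yellow'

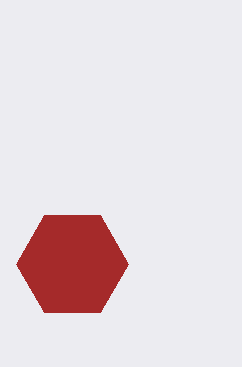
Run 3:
center_x = 72, center_y = 264, radius = 56, color = 'brown'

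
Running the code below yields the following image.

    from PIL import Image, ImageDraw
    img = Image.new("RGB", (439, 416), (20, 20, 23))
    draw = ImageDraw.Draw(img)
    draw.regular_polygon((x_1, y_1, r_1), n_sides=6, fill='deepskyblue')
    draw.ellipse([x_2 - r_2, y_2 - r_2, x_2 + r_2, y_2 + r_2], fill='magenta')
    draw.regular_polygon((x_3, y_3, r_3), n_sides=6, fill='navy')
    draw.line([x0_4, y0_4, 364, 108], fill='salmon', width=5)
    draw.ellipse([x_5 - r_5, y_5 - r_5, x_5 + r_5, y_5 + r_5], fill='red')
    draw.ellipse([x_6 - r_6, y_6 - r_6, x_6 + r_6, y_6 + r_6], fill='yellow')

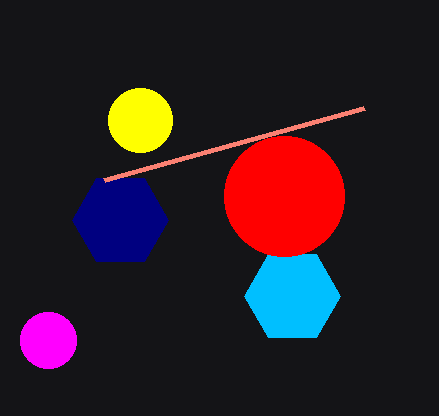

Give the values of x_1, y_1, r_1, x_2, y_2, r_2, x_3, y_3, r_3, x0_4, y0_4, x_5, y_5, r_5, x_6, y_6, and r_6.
x_1 = 292, y_1 = 296, r_1 = 48, x_2 = 48, y_2 = 340, r_2 = 28, x_3 = 120, y_3 = 220, r_3 = 48, x0_4 = 104, y0_4 = 180, x_5 = 284, y_5 = 196, r_5 = 60, x_6 = 140, y_6 = 120, r_6 = 32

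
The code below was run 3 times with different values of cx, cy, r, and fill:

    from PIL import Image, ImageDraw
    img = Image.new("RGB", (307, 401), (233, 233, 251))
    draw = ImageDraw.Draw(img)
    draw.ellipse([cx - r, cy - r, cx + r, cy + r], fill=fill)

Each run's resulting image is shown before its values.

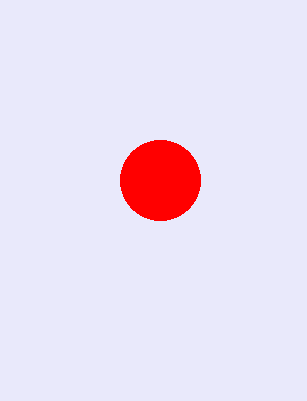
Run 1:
cx = 160, cy = 180, r = 40, fill = 'red'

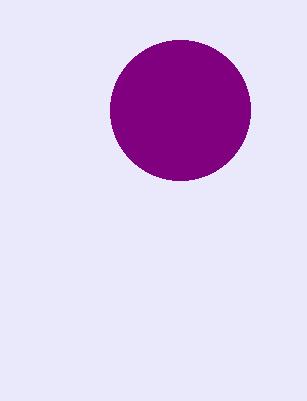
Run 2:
cx = 180
cy = 110
r = 70
fill = 'purple'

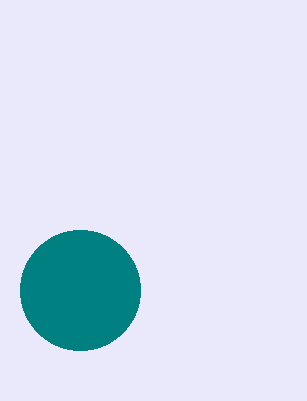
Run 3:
cx = 80; cy = 290; r = 60; fill = 'teal'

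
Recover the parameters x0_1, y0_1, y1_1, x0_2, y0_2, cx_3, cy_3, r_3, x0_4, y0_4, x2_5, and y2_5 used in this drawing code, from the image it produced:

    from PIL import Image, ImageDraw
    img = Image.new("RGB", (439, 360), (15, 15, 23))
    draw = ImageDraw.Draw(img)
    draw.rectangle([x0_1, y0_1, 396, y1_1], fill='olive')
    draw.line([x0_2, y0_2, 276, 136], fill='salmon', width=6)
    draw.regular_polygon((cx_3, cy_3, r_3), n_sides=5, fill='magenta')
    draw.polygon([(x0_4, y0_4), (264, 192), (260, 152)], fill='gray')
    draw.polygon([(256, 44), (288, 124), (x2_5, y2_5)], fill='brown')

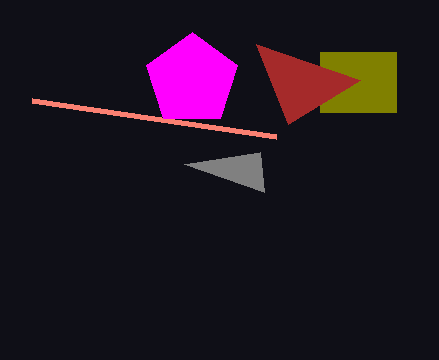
x0_1 = 320; y0_1 = 52; y1_1 = 112; x0_2 = 32; y0_2 = 100; cx_3 = 192; cy_3 = 80; r_3 = 48; x0_4 = 184; y0_4 = 164; x2_5 = 360; y2_5 = 80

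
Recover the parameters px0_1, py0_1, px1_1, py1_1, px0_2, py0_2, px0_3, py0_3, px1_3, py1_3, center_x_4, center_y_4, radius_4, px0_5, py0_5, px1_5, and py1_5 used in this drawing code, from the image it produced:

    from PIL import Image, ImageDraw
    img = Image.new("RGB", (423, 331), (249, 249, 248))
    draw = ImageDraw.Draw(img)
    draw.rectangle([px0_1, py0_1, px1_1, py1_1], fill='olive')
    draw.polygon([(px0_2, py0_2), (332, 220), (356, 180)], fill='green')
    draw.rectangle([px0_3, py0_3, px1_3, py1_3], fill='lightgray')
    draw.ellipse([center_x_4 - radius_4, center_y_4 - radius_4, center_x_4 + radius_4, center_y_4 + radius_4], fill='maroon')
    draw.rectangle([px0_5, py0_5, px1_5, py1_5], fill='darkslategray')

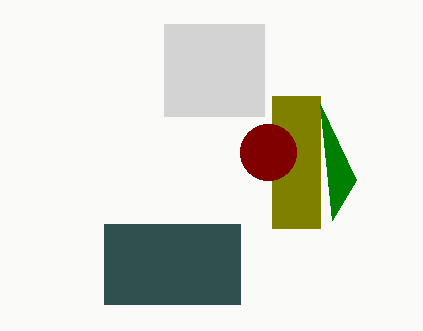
px0_1 = 272; py0_1 = 96; px1_1 = 320; py1_1 = 228; px0_2 = 320; py0_2 = 104; px0_3 = 164; py0_3 = 24; px1_3 = 264; py1_3 = 116; center_x_4 = 268; center_y_4 = 152; radius_4 = 28; px0_5 = 104; py0_5 = 224; px1_5 = 240; py1_5 = 304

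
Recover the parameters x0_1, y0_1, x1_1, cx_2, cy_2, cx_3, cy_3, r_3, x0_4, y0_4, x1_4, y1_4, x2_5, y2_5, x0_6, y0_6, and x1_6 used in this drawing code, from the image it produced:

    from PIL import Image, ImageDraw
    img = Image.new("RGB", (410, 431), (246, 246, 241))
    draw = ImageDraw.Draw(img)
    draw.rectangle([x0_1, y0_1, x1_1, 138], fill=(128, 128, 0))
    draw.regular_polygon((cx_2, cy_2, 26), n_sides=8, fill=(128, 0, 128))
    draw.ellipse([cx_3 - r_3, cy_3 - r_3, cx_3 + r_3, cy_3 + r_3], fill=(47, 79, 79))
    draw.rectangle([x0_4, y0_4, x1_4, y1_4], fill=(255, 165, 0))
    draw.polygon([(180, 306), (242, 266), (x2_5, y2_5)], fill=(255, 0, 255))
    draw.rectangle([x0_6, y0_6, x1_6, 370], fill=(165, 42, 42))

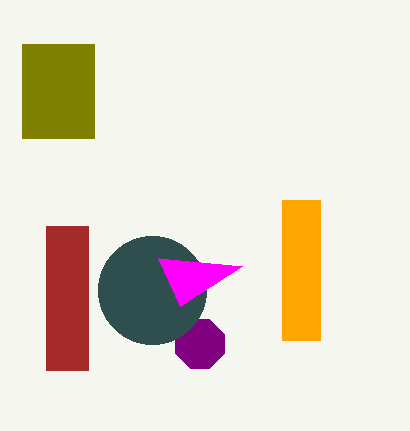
x0_1 = 22, y0_1 = 44, x1_1 = 94, cx_2 = 200, cy_2 = 344, cx_3 = 152, cy_3 = 290, r_3 = 54, x0_4 = 282, y0_4 = 200, x1_4 = 320, y1_4 = 340, x2_5 = 158, y2_5 = 258, x0_6 = 46, y0_6 = 226, x1_6 = 88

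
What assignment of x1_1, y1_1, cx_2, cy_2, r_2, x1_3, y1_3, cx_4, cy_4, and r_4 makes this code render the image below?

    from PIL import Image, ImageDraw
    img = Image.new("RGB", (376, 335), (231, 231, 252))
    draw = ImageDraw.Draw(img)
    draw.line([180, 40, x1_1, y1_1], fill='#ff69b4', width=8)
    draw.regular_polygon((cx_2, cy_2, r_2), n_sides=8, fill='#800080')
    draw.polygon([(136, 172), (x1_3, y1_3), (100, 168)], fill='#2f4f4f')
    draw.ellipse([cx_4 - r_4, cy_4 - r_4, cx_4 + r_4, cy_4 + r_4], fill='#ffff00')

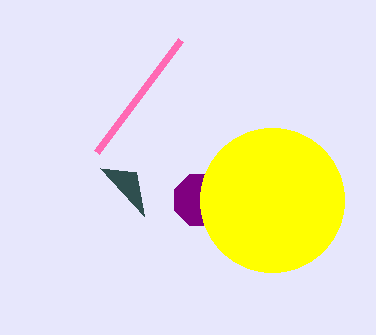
x1_1 = 96
y1_1 = 152
cx_2 = 200
cy_2 = 200
r_2 = 28
x1_3 = 144
y1_3 = 216
cx_4 = 272
cy_4 = 200
r_4 = 72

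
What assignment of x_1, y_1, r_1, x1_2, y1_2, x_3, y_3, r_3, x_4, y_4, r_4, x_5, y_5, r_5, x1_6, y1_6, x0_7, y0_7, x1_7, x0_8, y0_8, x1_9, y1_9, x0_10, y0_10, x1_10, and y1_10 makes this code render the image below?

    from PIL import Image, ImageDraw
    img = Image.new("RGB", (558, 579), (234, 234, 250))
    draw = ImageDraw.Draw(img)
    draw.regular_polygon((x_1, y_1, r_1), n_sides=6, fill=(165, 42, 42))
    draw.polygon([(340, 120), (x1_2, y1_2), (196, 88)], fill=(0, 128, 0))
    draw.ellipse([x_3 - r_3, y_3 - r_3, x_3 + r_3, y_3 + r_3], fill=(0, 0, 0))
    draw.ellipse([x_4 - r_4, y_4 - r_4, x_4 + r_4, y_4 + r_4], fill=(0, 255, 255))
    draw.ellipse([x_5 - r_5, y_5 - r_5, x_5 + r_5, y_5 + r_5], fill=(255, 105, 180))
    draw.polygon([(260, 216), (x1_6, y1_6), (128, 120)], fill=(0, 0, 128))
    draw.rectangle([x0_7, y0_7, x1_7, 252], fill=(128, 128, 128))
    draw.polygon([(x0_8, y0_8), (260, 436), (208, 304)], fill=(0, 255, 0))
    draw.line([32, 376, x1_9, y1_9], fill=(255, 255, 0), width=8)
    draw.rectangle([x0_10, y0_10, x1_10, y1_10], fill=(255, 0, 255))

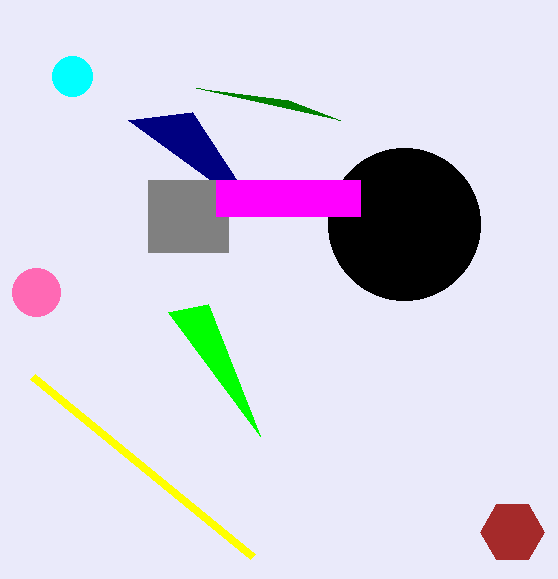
x_1 = 512, y_1 = 532, r_1 = 32, x1_2 = 288, y1_2 = 100, x_3 = 404, y_3 = 224, r_3 = 76, x_4 = 72, y_4 = 76, r_4 = 20, x_5 = 36, y_5 = 292, r_5 = 24, x1_6 = 192, y1_6 = 112, x0_7 = 148, y0_7 = 180, x1_7 = 228, x0_8 = 168, y0_8 = 312, x1_9 = 252, y1_9 = 556, x0_10 = 216, y0_10 = 180, x1_10 = 360, y1_10 = 216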